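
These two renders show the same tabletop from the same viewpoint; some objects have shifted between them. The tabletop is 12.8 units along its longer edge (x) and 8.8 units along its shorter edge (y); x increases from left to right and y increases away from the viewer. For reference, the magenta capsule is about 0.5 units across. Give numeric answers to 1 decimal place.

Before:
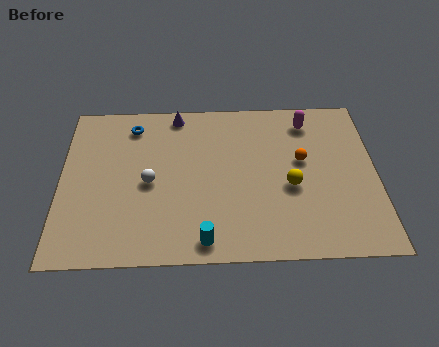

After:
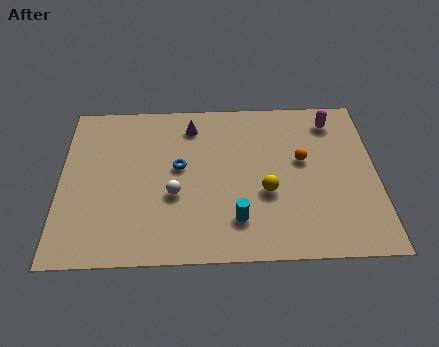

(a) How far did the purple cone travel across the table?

0.9

The purple cone was near (4.7, 7.9) before and (5.3, 7.2) after, so it travelled √(0.6² + 0.7²) ≈ 0.9 units.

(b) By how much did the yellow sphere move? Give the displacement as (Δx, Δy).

(-1.0, -0.3)

From the two frames, the yellow sphere sits at roughly (9.3, 3.7) before and (8.3, 3.4) after.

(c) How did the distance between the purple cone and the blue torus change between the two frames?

+0.5

They were about 1.9 units apart before and 2.4 after — 0.5 units further apart.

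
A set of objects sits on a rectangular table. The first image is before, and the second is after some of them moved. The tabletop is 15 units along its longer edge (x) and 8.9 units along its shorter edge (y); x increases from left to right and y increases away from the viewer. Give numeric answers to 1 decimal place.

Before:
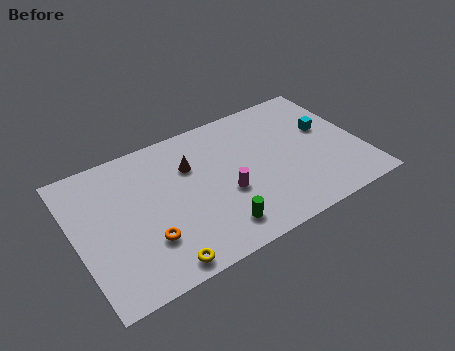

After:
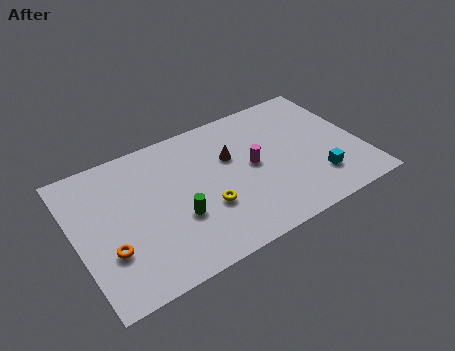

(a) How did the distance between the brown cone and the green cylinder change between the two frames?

-0.5

They were about 4.6 units apart before and 4.1 after — 0.5 units closer together.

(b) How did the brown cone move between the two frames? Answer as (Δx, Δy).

(2.1, -0.4)

From the two frames, the brown cone sits at roughly (6.2, 6.1) before and (8.3, 5.7) after.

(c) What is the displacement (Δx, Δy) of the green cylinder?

(-1.8, 1.6)

The green cylinder was at about (6.9, 1.6) and moved to about (5.1, 3.2).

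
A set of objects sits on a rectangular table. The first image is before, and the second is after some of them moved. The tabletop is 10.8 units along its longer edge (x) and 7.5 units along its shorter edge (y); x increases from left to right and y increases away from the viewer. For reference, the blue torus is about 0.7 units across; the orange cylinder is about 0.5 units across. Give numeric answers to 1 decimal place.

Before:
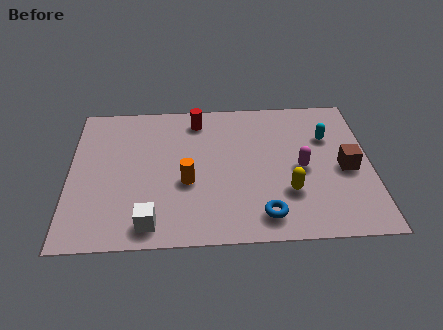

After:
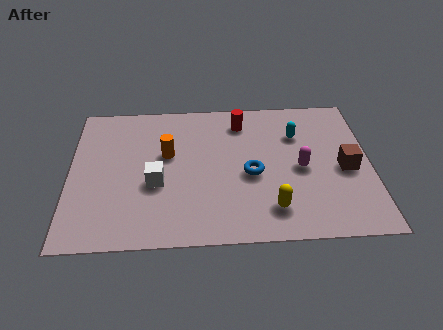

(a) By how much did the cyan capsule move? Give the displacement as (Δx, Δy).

(-1.1, 0.2)

The cyan capsule was at about (9.3, 5.1) and moved to about (8.2, 5.3).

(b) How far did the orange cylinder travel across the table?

1.7

The orange cylinder moved from about (4.2, 3.0) to (3.5, 4.5), a distance of √(0.7² + 1.5²) ≈ 1.7.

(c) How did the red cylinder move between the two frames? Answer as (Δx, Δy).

(1.6, -0.2)

The red cylinder was at about (4.6, 6.3) and moved to about (6.2, 6.1).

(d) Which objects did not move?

the magenta capsule and the brown cube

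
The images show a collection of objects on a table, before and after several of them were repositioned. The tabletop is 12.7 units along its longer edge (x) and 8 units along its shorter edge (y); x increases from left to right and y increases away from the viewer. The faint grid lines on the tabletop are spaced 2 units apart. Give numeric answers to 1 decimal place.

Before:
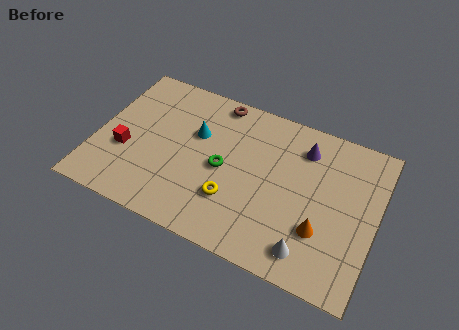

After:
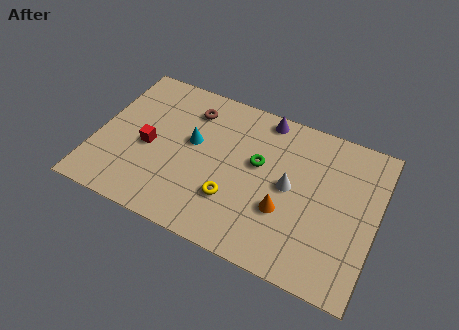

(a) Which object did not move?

the yellow torus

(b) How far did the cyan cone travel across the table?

0.5

From (4.4, 5.1) to (4.3, 4.6), the cyan cone covered √(0.1² + 0.5²) ≈ 0.5 units.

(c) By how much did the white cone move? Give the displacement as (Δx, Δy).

(-1.2, 2.8)

From the two frames, the white cone sits at roughly (10.0, 1.3) before and (8.8, 4.1) after.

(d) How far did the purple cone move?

2.1

The purple cone was near (9.2, 6.3) before and (7.3, 7.2) after, so it travelled √(1.9² + 0.9²) ≈ 2.1 units.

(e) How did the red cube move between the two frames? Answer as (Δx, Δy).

(1.0, 0.6)

The red cube started near (1.4, 3.0) and ended near (2.4, 3.6).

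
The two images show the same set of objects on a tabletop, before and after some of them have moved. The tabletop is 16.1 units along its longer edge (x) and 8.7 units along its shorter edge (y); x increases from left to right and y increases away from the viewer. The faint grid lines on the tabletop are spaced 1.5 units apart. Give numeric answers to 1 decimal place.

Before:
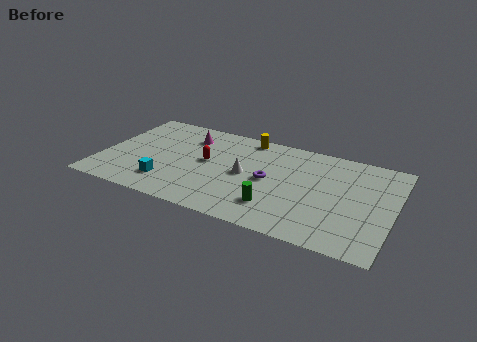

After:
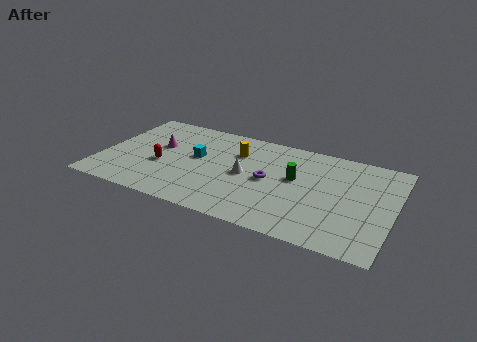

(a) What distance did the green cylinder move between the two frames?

3.0

The green cylinder was near (9.9, 2.1) before and (10.7, 5.0) after, so it travelled √(0.8² + 2.9²) ≈ 3.0 units.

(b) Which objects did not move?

the purple torus and the white cone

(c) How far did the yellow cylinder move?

1.6

The yellow cylinder moved from about (7.7, 7.8) to (7.3, 6.2), a distance of √(0.4² + 1.6²) ≈ 1.6.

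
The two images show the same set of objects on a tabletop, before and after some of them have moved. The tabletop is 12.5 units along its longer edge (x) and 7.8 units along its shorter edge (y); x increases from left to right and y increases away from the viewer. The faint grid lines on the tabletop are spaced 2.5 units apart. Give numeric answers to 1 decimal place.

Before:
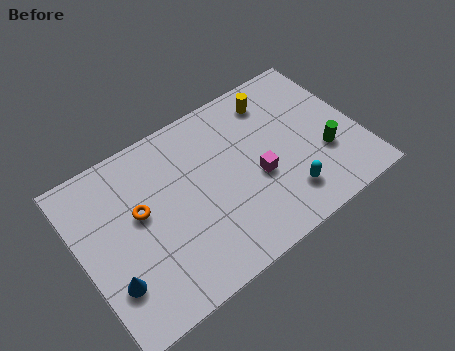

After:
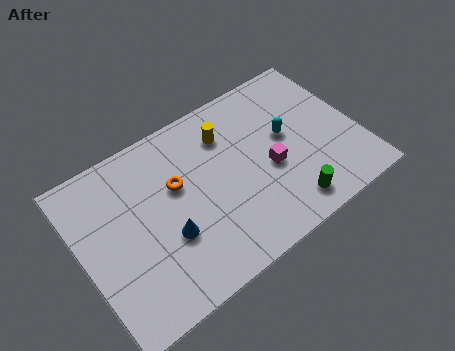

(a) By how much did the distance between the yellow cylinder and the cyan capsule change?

-1.8

They were about 4.7 units apart before and 2.9 after — 1.8 units closer together.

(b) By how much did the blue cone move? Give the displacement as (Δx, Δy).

(2.6, 0.6)

The blue cone was at about (1.0, 2.2) and moved to about (3.6, 2.8).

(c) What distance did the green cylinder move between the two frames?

2.5

The green cylinder was near (10.8, 2.7) before and (8.8, 1.2) after, so it travelled √(2.0² + 1.5²) ≈ 2.5 units.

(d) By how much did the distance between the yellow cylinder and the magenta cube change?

-0.5

The distance was about 3.5 in the first image and 3.0 in the second, so they moved 0.5 units closer together.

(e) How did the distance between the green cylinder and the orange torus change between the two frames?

-2.6

Before: roughly 8.3 units apart; after: 5.7. That's 2.6 units closer together.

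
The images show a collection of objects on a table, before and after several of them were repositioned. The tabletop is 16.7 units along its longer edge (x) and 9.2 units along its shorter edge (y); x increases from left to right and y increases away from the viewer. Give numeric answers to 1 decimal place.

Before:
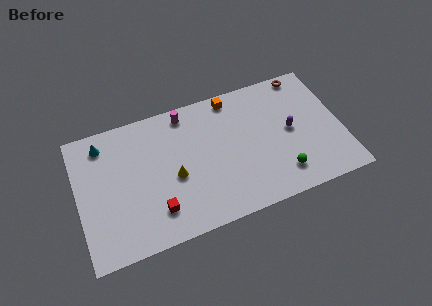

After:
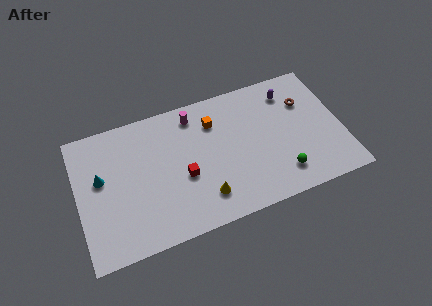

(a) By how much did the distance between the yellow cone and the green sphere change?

-2.0

Before: roughly 6.9 units apart; after: 4.9. That's 2.0 units closer together.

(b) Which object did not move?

the green sphere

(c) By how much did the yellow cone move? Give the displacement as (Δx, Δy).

(1.7, -2.0)

From the two frames, the yellow cone sits at roughly (6.0, 4.0) before and (7.7, 2.0) after.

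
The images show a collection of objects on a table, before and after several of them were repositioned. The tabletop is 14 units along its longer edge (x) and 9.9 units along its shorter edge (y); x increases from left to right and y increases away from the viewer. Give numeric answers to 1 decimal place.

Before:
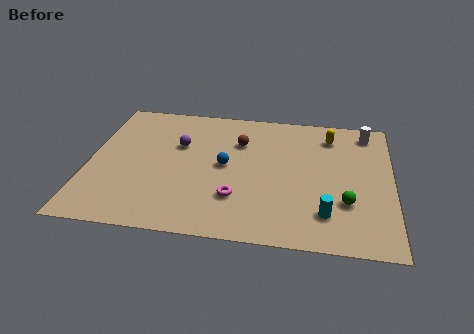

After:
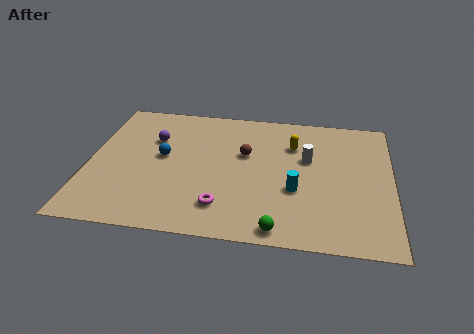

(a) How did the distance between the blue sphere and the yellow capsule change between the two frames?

+0.6

Before: roughly 5.6 units apart; after: 6.2. That's 0.6 units further apart.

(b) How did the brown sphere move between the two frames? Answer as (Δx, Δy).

(0.3, -0.9)

The brown sphere was at about (6.9, 7.0) and moved to about (7.2, 6.1).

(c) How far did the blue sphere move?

2.9

The blue sphere moved from about (6.3, 5.1) to (3.4, 5.4), a distance of √(2.9² + 0.3²) ≈ 2.9.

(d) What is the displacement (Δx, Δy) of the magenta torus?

(-0.6, -0.7)

The magenta torus was at about (6.9, 2.8) and moved to about (6.3, 2.1).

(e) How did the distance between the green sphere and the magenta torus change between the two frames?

-2.1

Before: roughly 5.0 units apart; after: 2.9. That's 2.1 units closer together.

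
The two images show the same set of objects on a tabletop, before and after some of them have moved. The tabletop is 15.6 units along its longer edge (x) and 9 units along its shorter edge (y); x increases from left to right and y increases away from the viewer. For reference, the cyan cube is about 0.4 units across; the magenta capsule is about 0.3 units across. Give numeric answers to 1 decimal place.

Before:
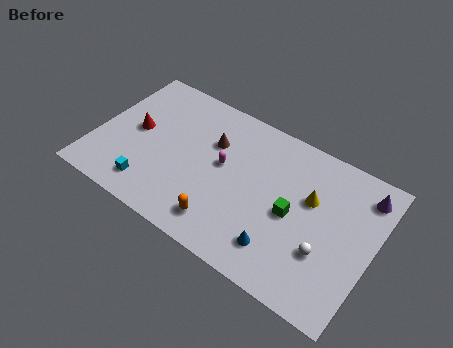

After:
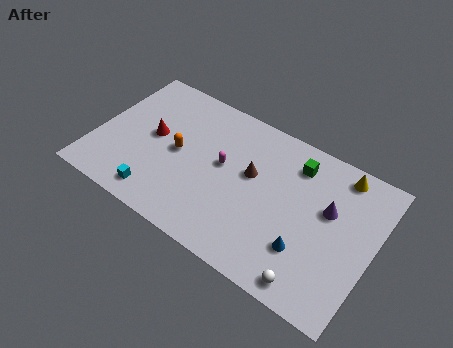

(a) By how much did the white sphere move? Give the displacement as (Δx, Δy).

(-0.4, -2.0)

The white sphere started near (13.2, 3.0) and ended near (12.8, 1.0).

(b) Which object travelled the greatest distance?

the orange capsule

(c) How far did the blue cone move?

1.5

From (10.9, 1.9) to (12.2, 2.6), the blue cone covered √(1.3² + 0.7²) ≈ 1.5 units.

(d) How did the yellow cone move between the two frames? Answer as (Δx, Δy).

(1.3, 2.3)

The yellow cone was at about (12.0, 5.6) and moved to about (13.3, 7.9).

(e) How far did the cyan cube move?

0.6

The cyan cube moved from about (3.5, 1.6) to (4.0, 1.3), a distance of √(0.5² + 0.3²) ≈ 0.6.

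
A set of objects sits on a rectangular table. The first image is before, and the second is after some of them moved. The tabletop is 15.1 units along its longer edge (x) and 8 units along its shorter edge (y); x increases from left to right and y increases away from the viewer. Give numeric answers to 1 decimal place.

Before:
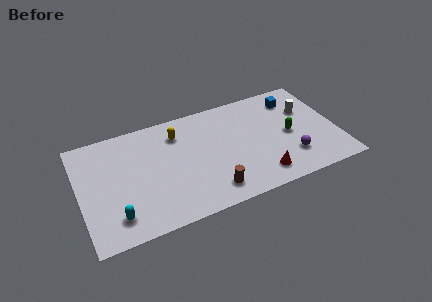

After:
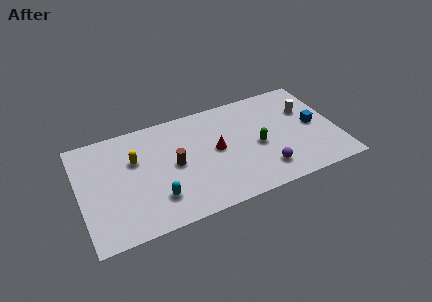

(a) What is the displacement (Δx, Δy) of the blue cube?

(0.9, -2.4)

The blue cube was at about (12.9, 6.4) and moved to about (13.8, 4.0).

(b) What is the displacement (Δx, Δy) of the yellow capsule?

(-2.6, -1.0)

The yellow capsule was at about (5.9, 6.2) and moved to about (3.3, 5.2).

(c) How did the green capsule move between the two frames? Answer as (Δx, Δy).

(-1.9, -0.2)

The green capsule was at about (12.3, 3.8) and moved to about (10.4, 3.6).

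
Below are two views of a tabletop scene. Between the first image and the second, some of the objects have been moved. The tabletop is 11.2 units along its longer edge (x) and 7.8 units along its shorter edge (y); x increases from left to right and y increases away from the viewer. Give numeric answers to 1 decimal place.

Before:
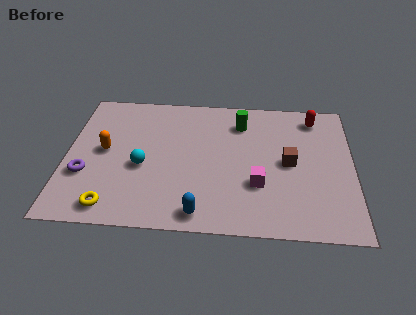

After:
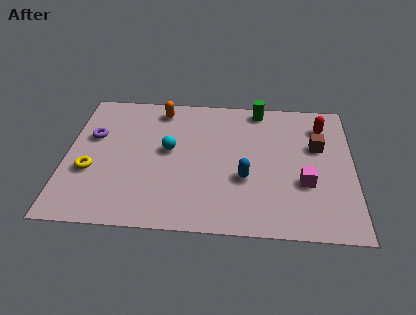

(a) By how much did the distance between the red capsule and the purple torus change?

-0.6

Before: roughly 9.7 units apart; after: 9.1. That's 0.6 units closer together.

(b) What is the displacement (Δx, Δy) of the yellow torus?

(-0.9, 1.9)

The yellow torus was at about (1.9, 1.0) and moved to about (1.0, 2.9).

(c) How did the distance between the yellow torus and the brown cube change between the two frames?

+1.6

They were about 7.4 units apart before and 9.0 after — 1.6 units further apart.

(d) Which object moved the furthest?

the orange capsule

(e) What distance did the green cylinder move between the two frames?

1.1

From (6.8, 6.1) to (7.5, 7.0), the green cylinder covered √(0.7² + 0.9²) ≈ 1.1 units.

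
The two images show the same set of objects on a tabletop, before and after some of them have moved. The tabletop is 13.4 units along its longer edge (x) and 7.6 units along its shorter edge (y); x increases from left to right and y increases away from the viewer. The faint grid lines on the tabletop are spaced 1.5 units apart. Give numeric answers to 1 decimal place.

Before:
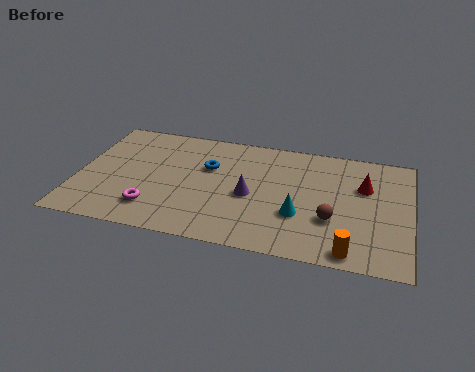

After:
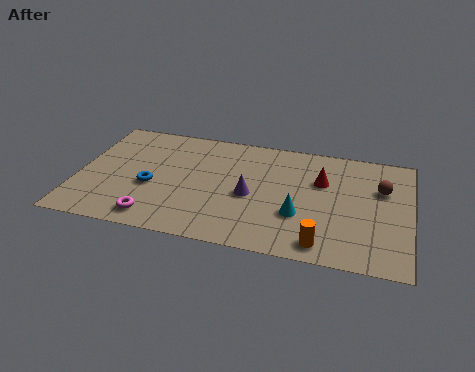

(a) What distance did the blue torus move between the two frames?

2.8

The blue torus was near (5.2, 4.9) before and (3.0, 3.1) after, so it travelled √(2.2² + 1.8²) ≈ 2.8 units.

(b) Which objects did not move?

the purple cone and the cyan cone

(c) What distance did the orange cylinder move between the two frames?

1.1

From (11.1, 0.8) to (10.0, 1.0), the orange cylinder covered √(1.1² + 0.2²) ≈ 1.1 units.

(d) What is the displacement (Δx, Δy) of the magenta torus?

(0.1, -0.6)

The magenta torus started near (3.2, 1.7) and ended near (3.3, 1.1).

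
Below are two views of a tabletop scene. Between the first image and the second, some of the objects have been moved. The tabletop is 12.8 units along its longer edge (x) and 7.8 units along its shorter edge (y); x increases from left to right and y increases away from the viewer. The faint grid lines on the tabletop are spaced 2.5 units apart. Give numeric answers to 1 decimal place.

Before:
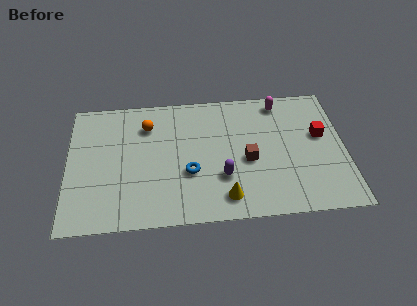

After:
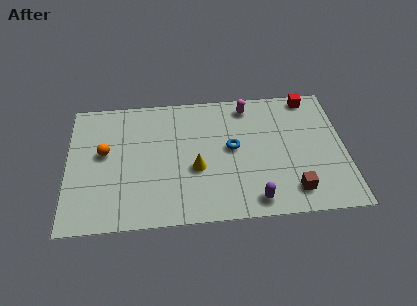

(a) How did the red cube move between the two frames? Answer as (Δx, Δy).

(-0.4, 2.4)

The red cube started near (11.7, 4.6) and ended near (11.3, 7.0).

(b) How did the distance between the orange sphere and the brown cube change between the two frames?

+3.9

They were about 5.2 units apart before and 9.1 after — 3.9 units further apart.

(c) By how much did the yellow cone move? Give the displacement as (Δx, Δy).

(-1.3, 1.8)

The yellow cone started near (7.2, 1.3) and ended near (5.9, 3.1).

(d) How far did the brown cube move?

2.8

From (8.3, 3.4) to (10.3, 1.4), the brown cube covered √(2.0² + 2.0²) ≈ 2.8 units.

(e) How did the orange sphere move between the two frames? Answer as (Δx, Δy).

(-2.0, -1.5)

The orange sphere started near (3.7, 5.9) and ended near (1.7, 4.4).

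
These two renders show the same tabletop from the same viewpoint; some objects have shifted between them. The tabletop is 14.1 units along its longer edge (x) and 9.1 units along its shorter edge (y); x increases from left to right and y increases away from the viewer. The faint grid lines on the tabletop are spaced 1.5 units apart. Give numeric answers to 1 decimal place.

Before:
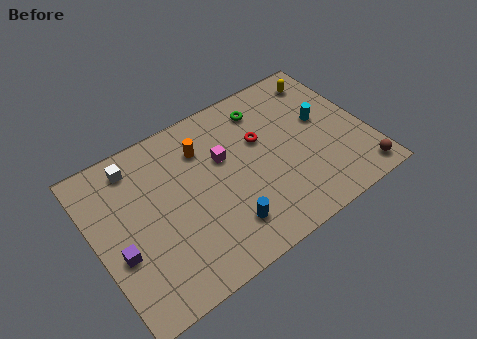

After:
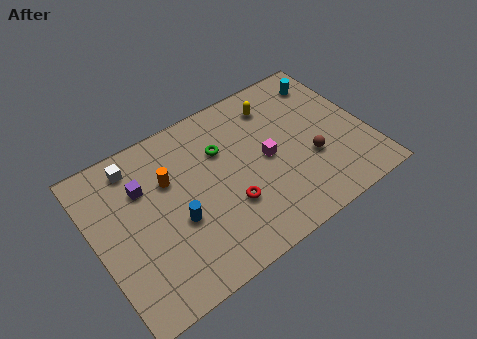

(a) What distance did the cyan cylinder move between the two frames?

2.3

The cyan cylinder was near (12.0, 5.2) before and (12.7, 7.4) after, so it travelled √(0.7² + 2.2²) ≈ 2.3 units.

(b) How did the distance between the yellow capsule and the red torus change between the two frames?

+1.2

Before: roughly 4.2 units apart; after: 5.4. That's 1.2 units further apart.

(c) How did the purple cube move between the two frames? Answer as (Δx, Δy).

(1.7, 2.8)

The purple cube was at about (1.0, 3.5) and moved to about (2.7, 6.3).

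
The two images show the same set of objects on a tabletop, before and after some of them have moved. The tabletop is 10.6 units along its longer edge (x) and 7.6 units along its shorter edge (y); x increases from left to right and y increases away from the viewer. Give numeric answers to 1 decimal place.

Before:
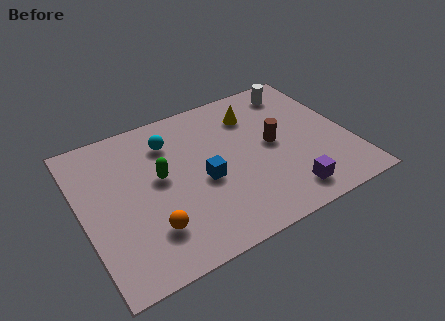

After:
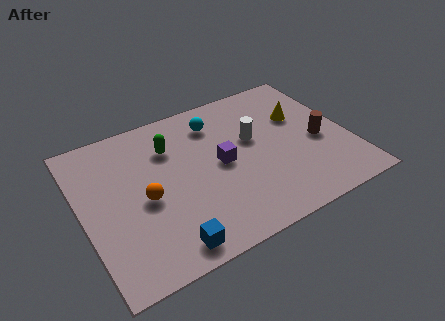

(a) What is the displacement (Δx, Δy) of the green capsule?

(0.6, 1.3)

The green capsule was at about (3.1, 4.2) and moved to about (3.7, 5.5).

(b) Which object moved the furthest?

the purple cube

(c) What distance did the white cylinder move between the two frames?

2.8

The white cylinder was near (9.0, 6.4) before and (6.9, 4.5) after, so it travelled √(2.1² + 1.9²) ≈ 2.8 units.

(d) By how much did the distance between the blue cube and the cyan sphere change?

+3.1

Before: roughly 2.7 units apart; after: 5.8. That's 3.1 units further apart.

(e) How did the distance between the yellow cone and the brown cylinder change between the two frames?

-0.3

The distance was about 2.0 in the first image and 1.7 in the second, so they moved 0.3 units closer together.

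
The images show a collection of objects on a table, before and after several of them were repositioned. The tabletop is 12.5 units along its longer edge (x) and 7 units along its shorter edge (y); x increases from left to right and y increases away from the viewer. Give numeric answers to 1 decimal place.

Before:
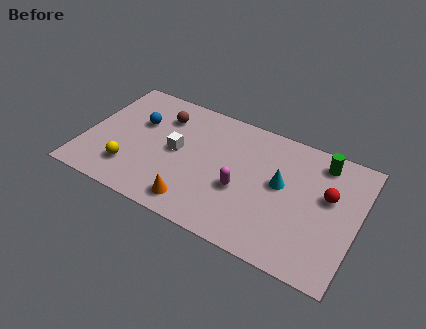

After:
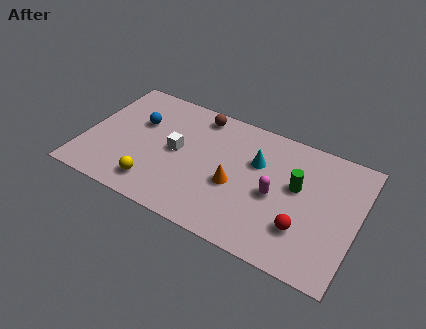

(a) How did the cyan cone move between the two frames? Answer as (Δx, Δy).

(-1.2, 0.7)

The cyan cone started near (9.0, 3.9) and ended near (7.8, 4.6).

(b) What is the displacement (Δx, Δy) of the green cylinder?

(-0.9, -1.8)

From the two frames, the green cylinder sits at roughly (10.6, 5.9) before and (9.7, 4.1) after.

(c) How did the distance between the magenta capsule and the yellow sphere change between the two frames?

+0.5

The distance was about 5.1 in the first image and 5.6 in the second, so they moved 0.5 units further apart.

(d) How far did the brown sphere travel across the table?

1.8

From (3.3, 5.3) to (4.9, 6.1), the brown sphere covered √(1.6² + 0.8²) ≈ 1.8 units.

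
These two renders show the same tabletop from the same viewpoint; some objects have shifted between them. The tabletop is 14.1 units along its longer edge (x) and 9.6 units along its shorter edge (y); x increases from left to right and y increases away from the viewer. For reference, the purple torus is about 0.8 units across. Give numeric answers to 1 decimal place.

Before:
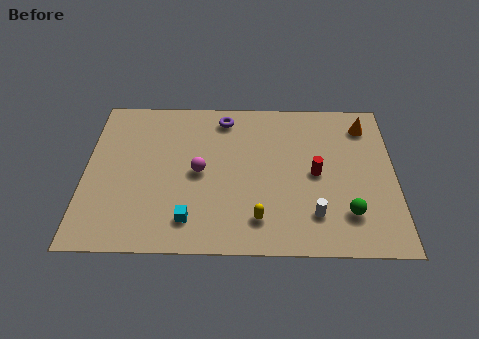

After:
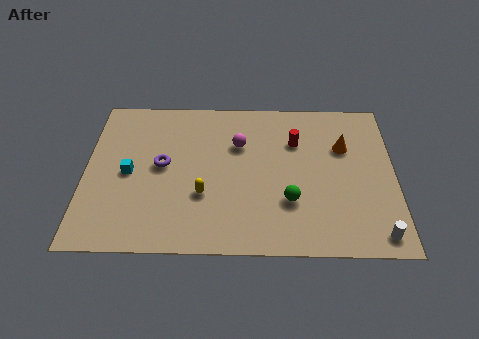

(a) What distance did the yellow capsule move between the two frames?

2.9

From (7.9, 1.9) to (5.4, 3.3), the yellow capsule covered √(2.5² + 1.4²) ≈ 2.9 units.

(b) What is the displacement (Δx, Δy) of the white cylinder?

(2.8, -1.1)

The white cylinder started near (10.4, 2.2) and ended near (13.2, 1.1).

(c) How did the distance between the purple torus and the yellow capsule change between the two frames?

-3.9

They were about 6.5 units apart before and 2.6 after — 3.9 units closer together.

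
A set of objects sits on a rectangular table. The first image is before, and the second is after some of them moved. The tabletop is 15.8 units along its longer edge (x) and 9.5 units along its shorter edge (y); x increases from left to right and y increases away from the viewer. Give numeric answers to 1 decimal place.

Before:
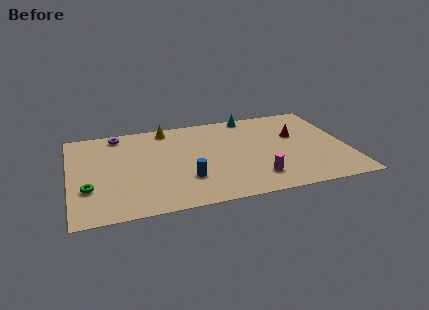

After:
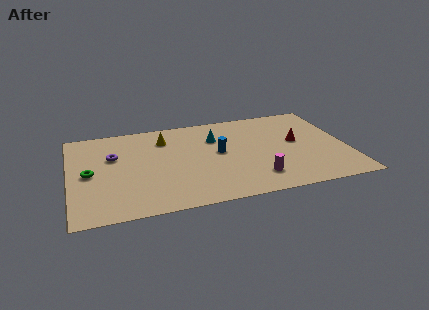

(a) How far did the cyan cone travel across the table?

3.0

The cyan cone was near (10.6, 8.7) before and (8.4, 6.7) after, so it travelled √(2.2² + 2.0²) ≈ 3.0 units.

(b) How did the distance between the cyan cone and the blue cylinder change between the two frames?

-5.6

The distance was about 7.2 in the first image and 1.6 in the second, so they moved 5.6 units closer together.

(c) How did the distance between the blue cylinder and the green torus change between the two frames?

+1.9

They were about 5.5 units apart before and 7.4 after — 1.9 units further apart.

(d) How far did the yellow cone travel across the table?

1.1

From (5.7, 8.4) to (5.5, 7.3), the yellow cone covered √(0.2² + 1.1²) ≈ 1.1 units.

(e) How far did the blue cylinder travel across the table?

3.0

From (6.5, 2.8) to (8.5, 5.1), the blue cylinder covered √(2.0² + 2.3²) ≈ 3.0 units.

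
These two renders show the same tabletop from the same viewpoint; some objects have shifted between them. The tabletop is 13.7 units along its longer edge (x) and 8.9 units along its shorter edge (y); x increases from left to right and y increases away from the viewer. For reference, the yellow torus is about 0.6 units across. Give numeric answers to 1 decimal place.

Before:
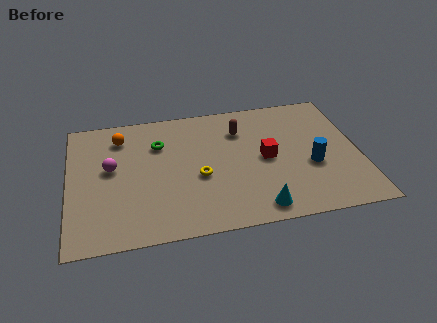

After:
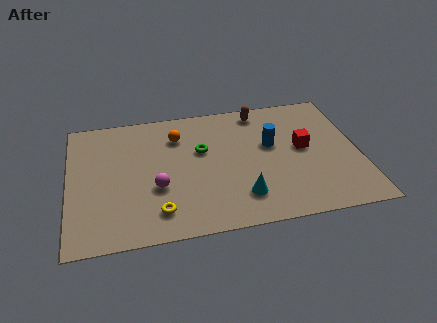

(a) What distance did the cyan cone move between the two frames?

1.1

From (8.7, 1.1) to (8.0, 2.0), the cyan cone covered √(0.7² + 0.9²) ≈ 1.1 units.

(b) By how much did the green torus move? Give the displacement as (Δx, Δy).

(2.0, -0.8)

The green torus was at about (4.3, 6.3) and moved to about (6.3, 5.5).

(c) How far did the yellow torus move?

2.8

From (6.1, 3.7) to (4.1, 1.7), the yellow torus covered √(2.0² + 2.0²) ≈ 2.8 units.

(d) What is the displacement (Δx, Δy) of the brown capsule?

(1.0, 1.2)

The brown capsule started near (8.2, 6.6) and ended near (9.2, 7.8).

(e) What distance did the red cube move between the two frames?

1.8

The red cube was near (9.3, 4.4) before and (11.1, 4.8) after, so it travelled √(1.8² + 0.4²) ≈ 1.8 units.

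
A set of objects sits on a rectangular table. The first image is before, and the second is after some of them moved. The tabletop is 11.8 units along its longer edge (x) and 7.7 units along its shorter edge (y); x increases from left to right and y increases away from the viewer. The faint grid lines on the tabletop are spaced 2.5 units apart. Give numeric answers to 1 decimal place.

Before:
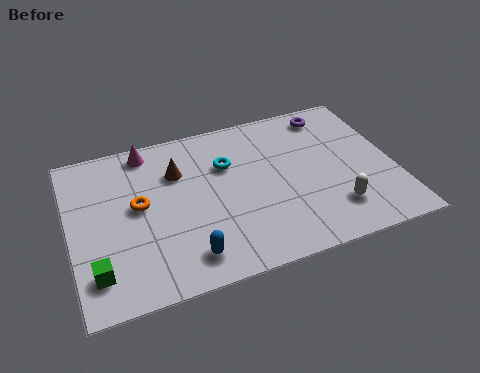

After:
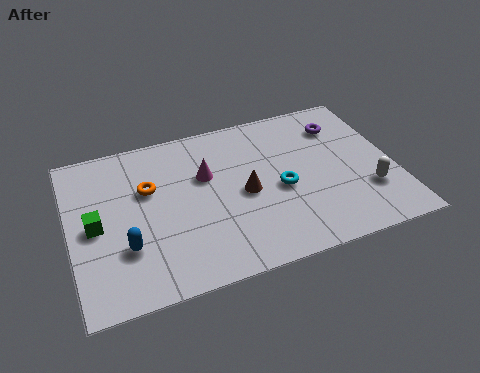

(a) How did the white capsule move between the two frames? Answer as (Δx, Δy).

(1.3, 0.5)

The white capsule was at about (9.4, 1.8) and moved to about (10.7, 2.3).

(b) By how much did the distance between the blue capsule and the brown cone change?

+0.5

Before: roughly 4.1 units apart; after: 4.6. That's 0.5 units further apart.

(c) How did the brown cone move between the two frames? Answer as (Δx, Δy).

(2.3, -1.8)

The brown cone was at about (4.0, 5.4) and moved to about (6.3, 3.6).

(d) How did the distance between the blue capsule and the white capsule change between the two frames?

+3.4

The distance was about 5.4 in the first image and 8.8 in the second, so they moved 3.4 units further apart.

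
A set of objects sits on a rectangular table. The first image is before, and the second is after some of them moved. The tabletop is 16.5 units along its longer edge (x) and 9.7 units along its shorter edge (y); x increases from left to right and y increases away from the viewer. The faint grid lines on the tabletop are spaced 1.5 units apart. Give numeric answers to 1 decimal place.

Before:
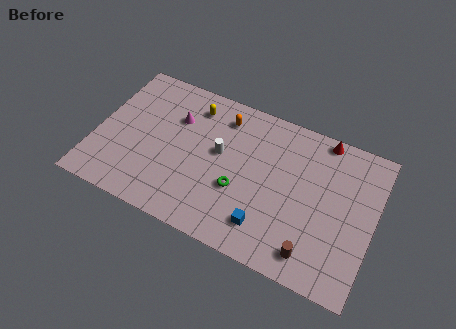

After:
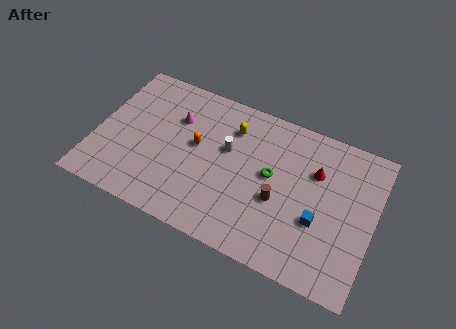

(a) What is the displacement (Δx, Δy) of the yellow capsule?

(2.4, -0.5)

The yellow capsule was at about (5.4, 7.9) and moved to about (7.8, 7.4).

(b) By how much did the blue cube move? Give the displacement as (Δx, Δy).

(2.9, 1.6)

The blue cube was at about (10.5, 2.0) and moved to about (13.4, 3.6).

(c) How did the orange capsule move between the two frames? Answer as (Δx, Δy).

(-1.3, -2.5)

The orange capsule was at about (7.2, 7.9) and moved to about (5.9, 5.4).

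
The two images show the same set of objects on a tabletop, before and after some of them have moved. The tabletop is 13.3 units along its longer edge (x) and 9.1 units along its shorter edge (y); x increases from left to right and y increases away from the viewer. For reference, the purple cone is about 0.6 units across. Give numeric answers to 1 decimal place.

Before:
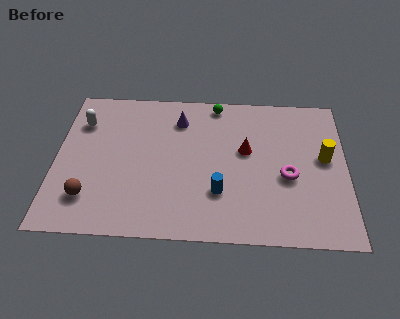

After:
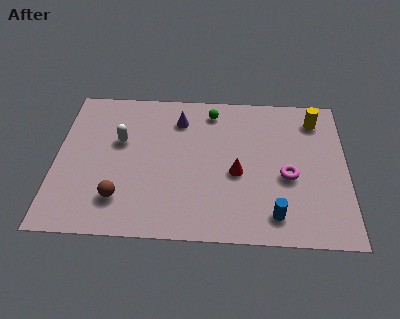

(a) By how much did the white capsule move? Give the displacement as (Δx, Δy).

(1.8, -1.1)

The white capsule was at about (1.1, 6.7) and moved to about (2.9, 5.6).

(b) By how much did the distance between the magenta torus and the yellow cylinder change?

+1.7

They were about 2.1 units apart before and 3.8 after — 1.7 units further apart.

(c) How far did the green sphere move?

0.5

The green sphere was near (7.3, 8.2) before and (7.1, 7.7) after, so it travelled √(0.2² + 0.5²) ≈ 0.5 units.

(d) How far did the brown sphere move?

1.4

The brown sphere moved from about (1.6, 2.1) to (3.0, 2.1), a distance of √(1.4² + 0.0²) ≈ 1.4.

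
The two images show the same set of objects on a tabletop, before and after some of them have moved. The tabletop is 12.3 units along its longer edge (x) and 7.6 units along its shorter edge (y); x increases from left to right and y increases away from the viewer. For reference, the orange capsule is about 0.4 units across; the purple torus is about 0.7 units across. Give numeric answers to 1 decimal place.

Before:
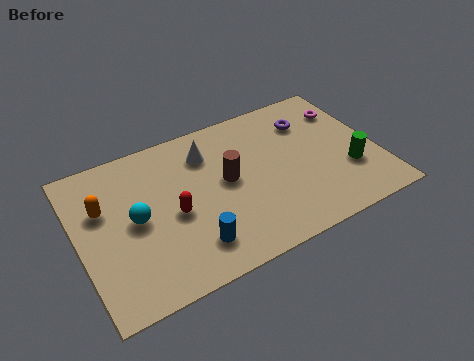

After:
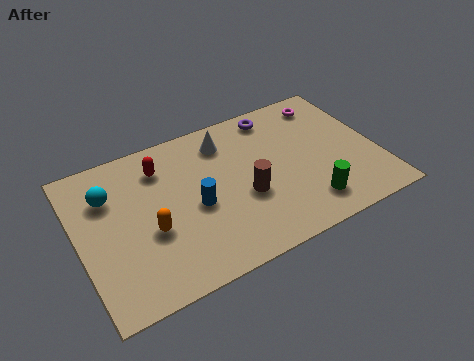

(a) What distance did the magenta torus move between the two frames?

1.0

The magenta torus was near (11.4, 5.7) before and (10.7, 6.4) after, so it travelled √(0.7² + 0.7²) ≈ 1.0 units.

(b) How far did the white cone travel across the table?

0.9

The white cone was near (5.5, 5.8) before and (6.3, 6.1) after, so it travelled √(0.8² + 0.3²) ≈ 0.9 units.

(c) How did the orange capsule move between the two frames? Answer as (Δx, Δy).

(1.7, -1.9)

From the two frames, the orange capsule sits at roughly (1.1, 4.9) before and (2.8, 3.0) after.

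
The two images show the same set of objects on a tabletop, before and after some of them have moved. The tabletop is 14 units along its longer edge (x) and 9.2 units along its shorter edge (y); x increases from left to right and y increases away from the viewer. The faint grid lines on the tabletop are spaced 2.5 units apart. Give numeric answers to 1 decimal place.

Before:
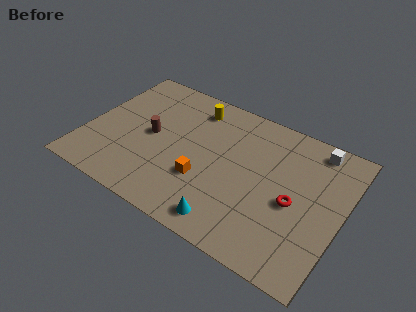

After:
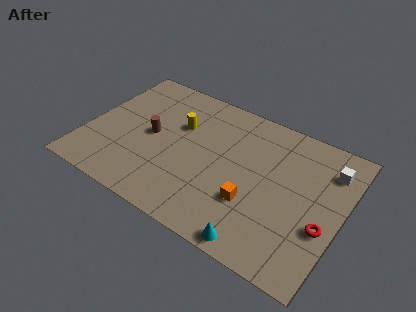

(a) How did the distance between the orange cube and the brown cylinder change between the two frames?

+2.6

They were about 3.5 units apart before and 6.1 after — 2.6 units further apart.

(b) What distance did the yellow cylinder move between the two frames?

1.7

The yellow cylinder moved from about (5.4, 7.6) to (4.8, 6.0), a distance of √(0.6² + 1.6²) ≈ 1.7.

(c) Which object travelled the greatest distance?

the orange cube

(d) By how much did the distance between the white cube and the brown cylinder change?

+0.5

They were about 9.3 units apart before and 9.8 after — 0.5 units further apart.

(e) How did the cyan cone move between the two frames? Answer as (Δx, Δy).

(1.7, -0.4)

From the two frames, the cyan cone sits at roughly (8.4, 1.2) before and (10.1, 0.8) after.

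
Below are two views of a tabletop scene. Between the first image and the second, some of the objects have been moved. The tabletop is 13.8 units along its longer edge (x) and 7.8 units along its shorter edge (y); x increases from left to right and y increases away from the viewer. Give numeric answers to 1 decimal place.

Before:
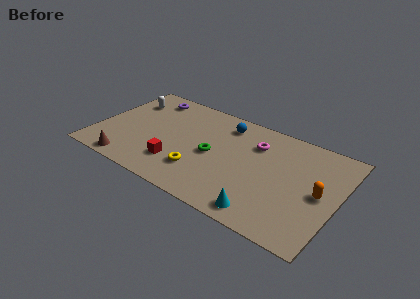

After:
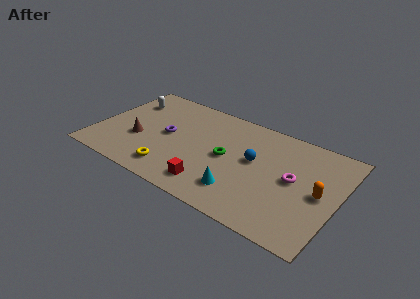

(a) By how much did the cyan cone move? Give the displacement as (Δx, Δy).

(-1.5, 0.8)

The cyan cone was at about (10.1, 1.0) and moved to about (8.6, 1.8).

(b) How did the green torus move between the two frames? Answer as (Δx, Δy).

(0.8, 0.2)

From the two frames, the green torus sits at roughly (6.7, 3.7) before and (7.5, 3.9) after.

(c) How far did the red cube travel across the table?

2.2

The red cube moved from about (4.9, 2.0) to (7.0, 1.4), a distance of √(2.1² + 0.6²) ≈ 2.2.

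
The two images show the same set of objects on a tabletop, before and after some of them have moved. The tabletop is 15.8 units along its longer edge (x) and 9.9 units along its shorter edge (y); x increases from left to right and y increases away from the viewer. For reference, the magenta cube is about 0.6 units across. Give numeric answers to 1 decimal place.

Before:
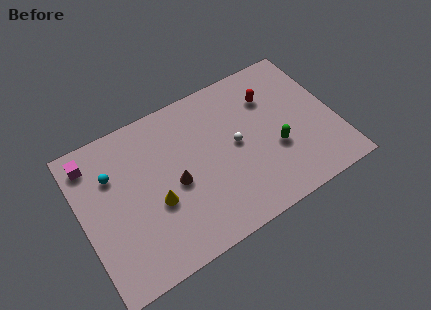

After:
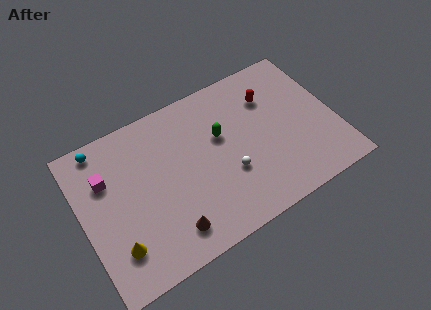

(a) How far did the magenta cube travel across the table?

1.7

The magenta cube moved from about (1.0, 8.3) to (1.7, 6.8), a distance of √(0.7² + 1.5²) ≈ 1.7.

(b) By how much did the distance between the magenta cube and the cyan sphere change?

+0.3

They were about 1.8 units apart before and 2.1 after — 0.3 units further apart.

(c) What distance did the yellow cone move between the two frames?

3.1

From (4.4, 3.9) to (1.7, 2.4), the yellow cone covered √(2.7² + 1.5²) ≈ 3.1 units.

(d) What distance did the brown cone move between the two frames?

2.8

The brown cone moved from about (5.7, 4.5) to (4.9, 1.8), a distance of √(0.8² + 2.7²) ≈ 2.8.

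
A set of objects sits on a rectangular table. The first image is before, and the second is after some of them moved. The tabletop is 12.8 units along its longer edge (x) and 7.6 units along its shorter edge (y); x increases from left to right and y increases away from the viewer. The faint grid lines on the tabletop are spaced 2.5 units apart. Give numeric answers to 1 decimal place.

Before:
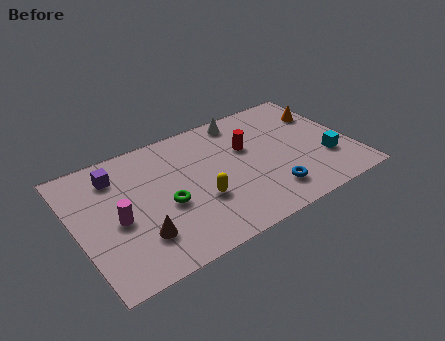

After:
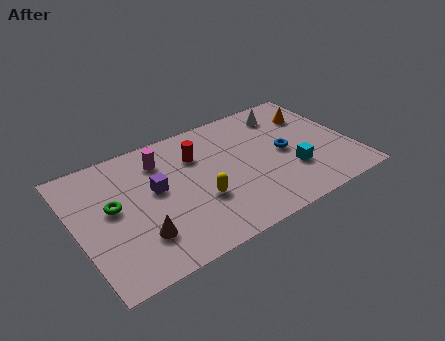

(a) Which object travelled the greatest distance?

the magenta cylinder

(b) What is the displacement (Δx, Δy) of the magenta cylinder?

(2.4, 2.5)

The magenta cylinder started near (1.8, 3.4) and ended near (4.2, 5.9).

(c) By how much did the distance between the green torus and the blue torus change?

+3.1

The distance was about 4.9 in the first image and 8.0 in the second, so they moved 3.1 units further apart.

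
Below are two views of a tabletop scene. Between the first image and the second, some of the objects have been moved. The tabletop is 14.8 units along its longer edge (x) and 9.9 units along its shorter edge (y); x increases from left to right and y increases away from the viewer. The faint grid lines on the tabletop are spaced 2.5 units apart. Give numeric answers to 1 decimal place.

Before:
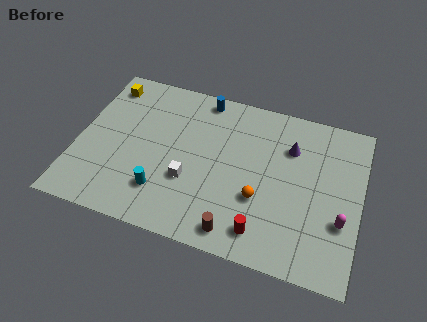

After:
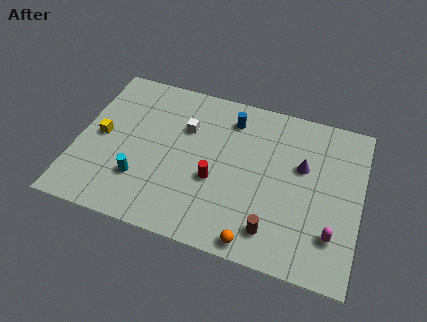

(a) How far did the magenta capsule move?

1.0

The magenta capsule was near (13.9, 3.4) before and (13.5, 2.5) after, so it travelled √(0.4² + 0.9²) ≈ 1.0 units.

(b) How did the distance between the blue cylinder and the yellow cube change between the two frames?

+2.2

They were about 5.1 units apart before and 7.3 after — 2.2 units further apart.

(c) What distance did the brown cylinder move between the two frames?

1.9

From (8.7, 1.2) to (10.5, 1.8), the brown cylinder covered √(1.8² + 0.6²) ≈ 1.9 units.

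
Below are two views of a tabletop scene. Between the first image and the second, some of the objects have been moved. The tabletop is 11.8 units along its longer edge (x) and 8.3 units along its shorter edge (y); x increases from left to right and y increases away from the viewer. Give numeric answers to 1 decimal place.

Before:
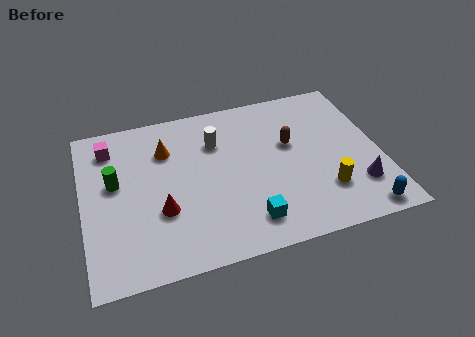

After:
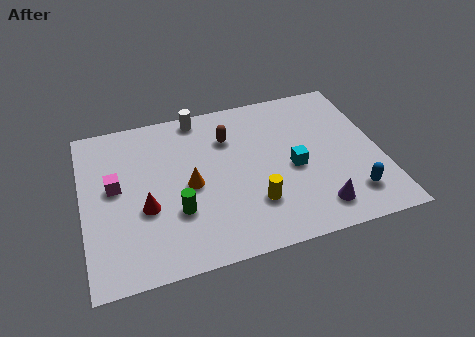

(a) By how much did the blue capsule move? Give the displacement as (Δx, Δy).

(-0.3, 0.9)

From the two frames, the blue capsule sits at roughly (10.7, 0.8) before and (10.4, 1.7) after.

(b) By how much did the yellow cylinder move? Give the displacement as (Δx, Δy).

(-2.8, 0.1)

The yellow cylinder was at about (9.4, 2.2) and moved to about (6.6, 2.3).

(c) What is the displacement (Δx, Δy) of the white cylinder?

(-0.6, 1.6)

The white cylinder started near (5.4, 5.9) and ended near (4.8, 7.5).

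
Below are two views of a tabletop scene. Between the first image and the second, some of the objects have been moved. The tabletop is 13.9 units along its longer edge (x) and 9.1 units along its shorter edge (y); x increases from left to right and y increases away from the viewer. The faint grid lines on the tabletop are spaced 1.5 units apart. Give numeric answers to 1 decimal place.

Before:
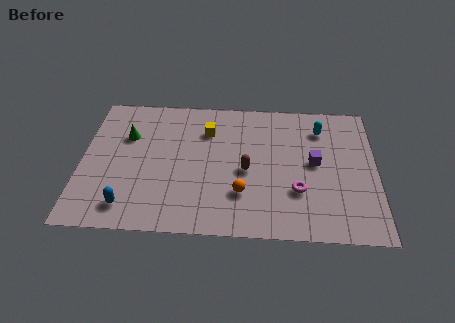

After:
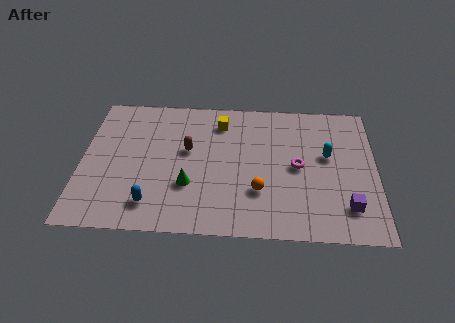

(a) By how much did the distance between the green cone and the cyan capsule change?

-2.4

The distance was about 9.3 in the first image and 6.9 in the second, so they moved 2.4 units closer together.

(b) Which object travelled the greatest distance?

the green cone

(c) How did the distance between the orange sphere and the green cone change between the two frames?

-3.2

Before: roughly 6.5 units apart; after: 3.3. That's 3.2 units closer together.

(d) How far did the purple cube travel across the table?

3.2

The purple cube was near (11.0, 4.8) before and (12.5, 2.0) after, so it travelled √(1.5² + 2.8²) ≈ 3.2 units.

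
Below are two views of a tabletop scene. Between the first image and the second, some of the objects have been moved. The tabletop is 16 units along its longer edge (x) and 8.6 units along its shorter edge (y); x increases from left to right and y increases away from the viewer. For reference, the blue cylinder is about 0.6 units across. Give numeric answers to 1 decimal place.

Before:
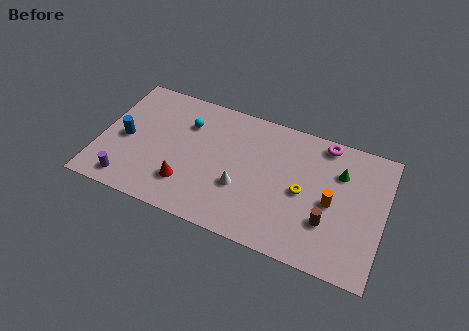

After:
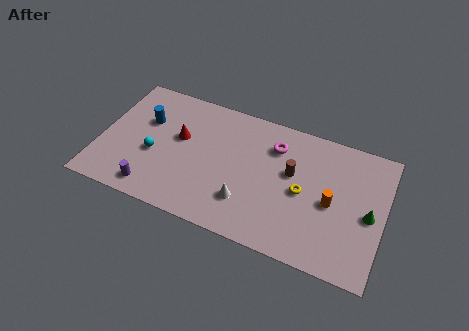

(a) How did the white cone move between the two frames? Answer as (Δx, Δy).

(0.4, -0.8)

From the two frames, the white cone sits at roughly (8.1, 3.1) before and (8.5, 2.3) after.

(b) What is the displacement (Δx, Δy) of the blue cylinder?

(1.0, 1.6)

The blue cylinder was at about (1.4, 4.0) and moved to about (2.4, 5.6).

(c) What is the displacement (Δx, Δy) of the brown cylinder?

(-2.2, 2.4)

From the two frames, the brown cylinder sits at roughly (13.0, 2.7) before and (10.8, 5.1) after.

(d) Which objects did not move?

the yellow torus and the orange cylinder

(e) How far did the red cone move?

3.0

From (5.1, 2.2) to (4.4, 5.1), the red cone covered √(0.7² + 2.9²) ≈ 3.0 units.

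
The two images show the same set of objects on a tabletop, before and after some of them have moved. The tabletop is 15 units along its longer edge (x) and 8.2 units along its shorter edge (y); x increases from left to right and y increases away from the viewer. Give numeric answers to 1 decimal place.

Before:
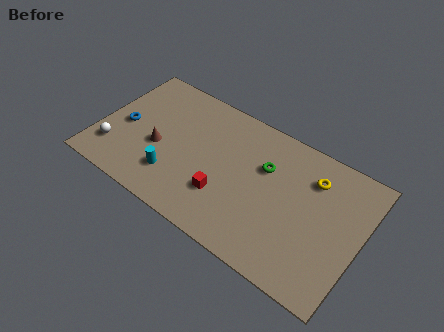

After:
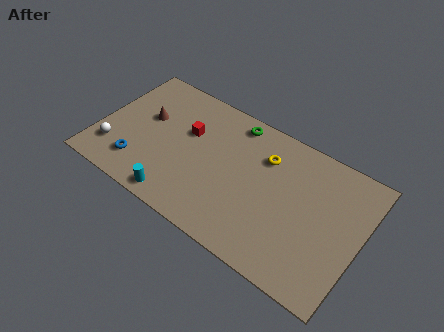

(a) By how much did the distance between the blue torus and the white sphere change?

-0.3

Before: roughly 1.8 units apart; after: 1.5. That's 0.3 units closer together.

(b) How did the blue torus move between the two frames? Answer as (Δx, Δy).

(1.2, -2.0)

From the two frames, the blue torus sits at roughly (1.4, 3.8) before and (2.6, 1.8) after.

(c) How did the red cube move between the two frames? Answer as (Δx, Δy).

(-2.6, 2.7)

The red cube was at about (7.5, 2.5) and moved to about (4.9, 5.2).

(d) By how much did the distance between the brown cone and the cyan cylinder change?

+3.1

The distance was about 1.7 in the first image and 4.8 in the second, so they moved 3.1 units further apart.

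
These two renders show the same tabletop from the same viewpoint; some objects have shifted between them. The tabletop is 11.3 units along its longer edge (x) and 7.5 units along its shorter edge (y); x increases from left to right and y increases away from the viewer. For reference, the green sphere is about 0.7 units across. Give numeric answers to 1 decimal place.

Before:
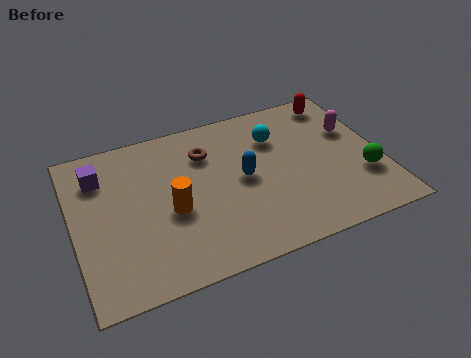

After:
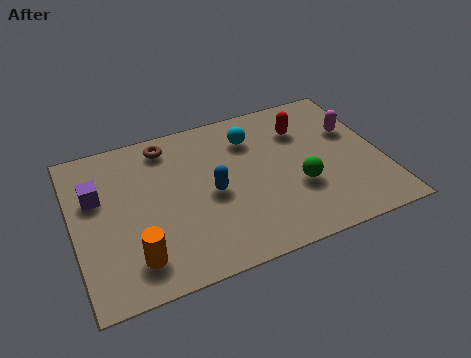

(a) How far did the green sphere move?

2.4

From (10.5, 2.4) to (8.1, 2.7), the green sphere covered √(2.4² + 0.3²) ≈ 2.4 units.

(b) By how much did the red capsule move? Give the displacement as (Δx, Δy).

(-1.5, -1.0)

The red capsule was at about (10.1, 6.5) and moved to about (8.6, 5.5).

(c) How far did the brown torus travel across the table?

1.7

From (5.0, 5.5) to (3.6, 6.4), the brown torus covered √(1.4² + 0.9²) ≈ 1.7 units.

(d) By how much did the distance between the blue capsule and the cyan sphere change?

+0.7

Before: roughly 2.1 units apart; after: 2.8. That's 0.7 units further apart.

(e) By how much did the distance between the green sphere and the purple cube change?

-2.5

They were about 10.0 units apart before and 7.5 after — 2.5 units closer together.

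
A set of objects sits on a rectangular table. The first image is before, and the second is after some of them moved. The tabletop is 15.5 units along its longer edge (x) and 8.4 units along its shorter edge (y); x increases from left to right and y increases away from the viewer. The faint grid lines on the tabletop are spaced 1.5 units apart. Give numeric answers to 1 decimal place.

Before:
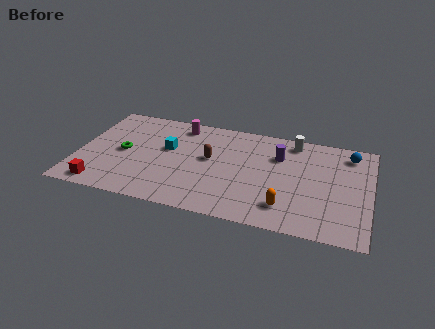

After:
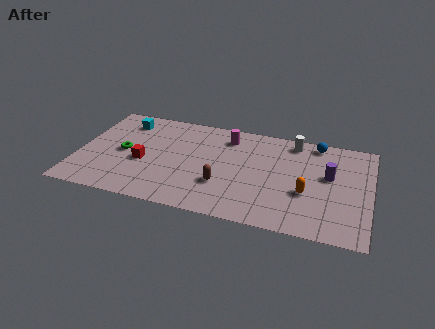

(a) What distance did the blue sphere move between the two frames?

1.9

From (14.3, 7.0) to (12.5, 7.5), the blue sphere covered √(1.8² + 0.5²) ≈ 1.9 units.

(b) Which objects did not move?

the white cylinder and the green torus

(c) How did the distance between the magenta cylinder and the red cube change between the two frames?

-1.8

Before: roughly 7.2 units apart; after: 5.4. That's 1.8 units closer together.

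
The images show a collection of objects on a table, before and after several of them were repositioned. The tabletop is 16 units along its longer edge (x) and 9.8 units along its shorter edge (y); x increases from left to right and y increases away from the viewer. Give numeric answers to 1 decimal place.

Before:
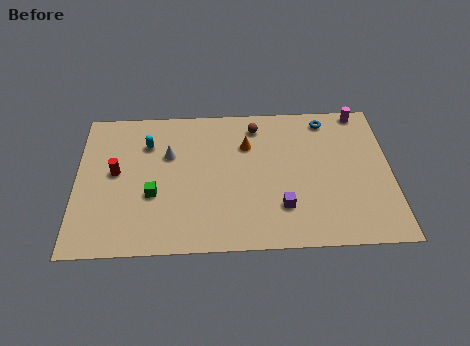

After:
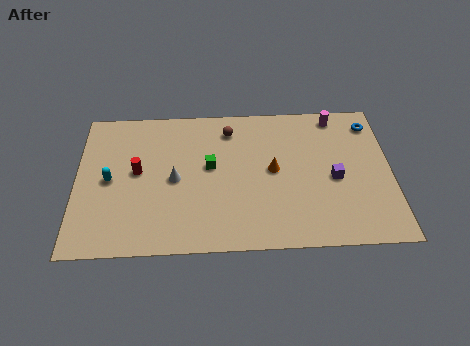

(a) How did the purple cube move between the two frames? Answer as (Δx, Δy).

(2.7, 1.8)

The purple cube started near (10.4, 2.6) and ended near (13.1, 4.4).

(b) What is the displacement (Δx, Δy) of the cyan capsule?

(-1.9, -2.4)

The cyan capsule was at about (3.6, 7.2) and moved to about (1.7, 4.8).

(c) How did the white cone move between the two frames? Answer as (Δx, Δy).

(0.3, -1.7)

The white cone was at about (4.7, 6.4) and moved to about (5.0, 4.7).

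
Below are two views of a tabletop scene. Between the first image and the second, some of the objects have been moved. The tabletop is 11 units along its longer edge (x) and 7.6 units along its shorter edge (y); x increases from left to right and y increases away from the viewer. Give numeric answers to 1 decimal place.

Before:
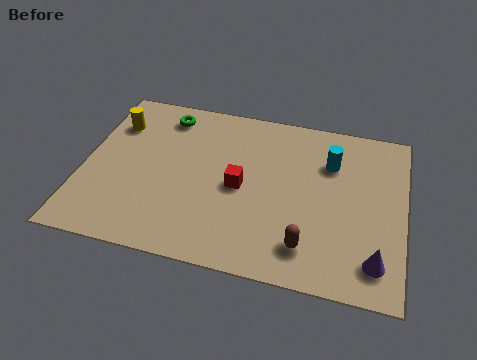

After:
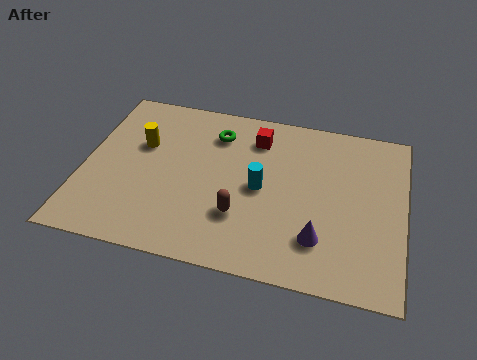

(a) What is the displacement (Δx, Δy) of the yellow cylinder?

(1.0, -0.8)

From the two frames, the yellow cylinder sits at roughly (0.9, 5.6) before and (1.9, 4.8) after.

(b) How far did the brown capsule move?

2.4

From (7.8, 1.5) to (5.5, 2.3), the brown capsule covered √(2.3² + 0.8²) ≈ 2.4 units.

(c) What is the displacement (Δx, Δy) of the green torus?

(1.8, -0.5)

The green torus was at about (2.6, 6.4) and moved to about (4.4, 5.9).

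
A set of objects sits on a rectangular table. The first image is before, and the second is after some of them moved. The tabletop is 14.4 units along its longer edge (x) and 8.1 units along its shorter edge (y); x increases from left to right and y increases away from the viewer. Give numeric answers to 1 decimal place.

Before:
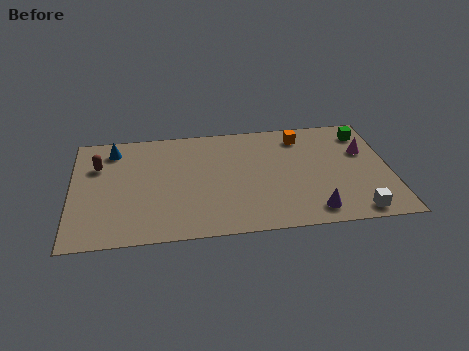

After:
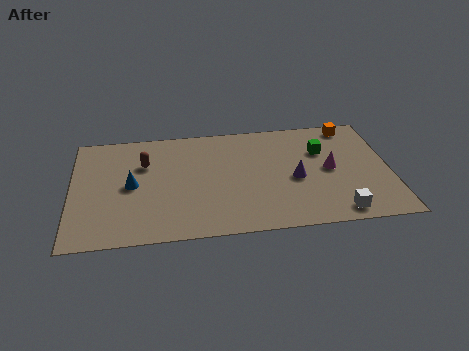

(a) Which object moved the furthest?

the blue cone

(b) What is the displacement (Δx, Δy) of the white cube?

(-0.8, 0.1)

The white cube started near (12.7, 0.9) and ended near (11.9, 1.0).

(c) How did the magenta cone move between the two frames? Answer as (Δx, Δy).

(-1.6, -1.1)

The magenta cone was at about (13.3, 5.2) and moved to about (11.7, 4.1).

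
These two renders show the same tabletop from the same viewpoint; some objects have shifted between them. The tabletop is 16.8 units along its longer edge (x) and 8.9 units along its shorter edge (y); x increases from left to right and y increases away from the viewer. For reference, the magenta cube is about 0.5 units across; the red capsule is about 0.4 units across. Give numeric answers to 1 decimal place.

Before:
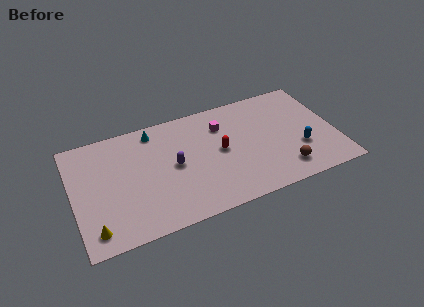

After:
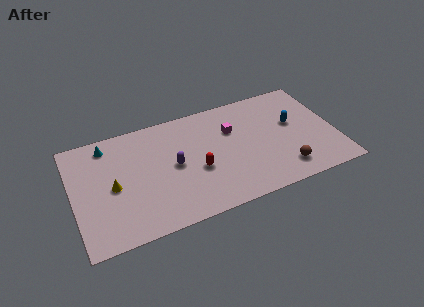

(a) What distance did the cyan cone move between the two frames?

3.0

The cyan cone moved from about (5.4, 7.7) to (2.4, 7.6), a distance of √(3.0² + 0.1²) ≈ 3.0.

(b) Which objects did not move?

the brown sphere and the purple capsule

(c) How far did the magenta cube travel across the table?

0.8

From (9.7, 6.6) to (10.3, 6.0), the magenta cube covered √(0.6² + 0.6²) ≈ 0.8 units.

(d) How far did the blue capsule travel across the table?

2.2

From (14.4, 3.0) to (14.2, 5.2), the blue capsule covered √(0.2² + 2.2²) ≈ 2.2 units.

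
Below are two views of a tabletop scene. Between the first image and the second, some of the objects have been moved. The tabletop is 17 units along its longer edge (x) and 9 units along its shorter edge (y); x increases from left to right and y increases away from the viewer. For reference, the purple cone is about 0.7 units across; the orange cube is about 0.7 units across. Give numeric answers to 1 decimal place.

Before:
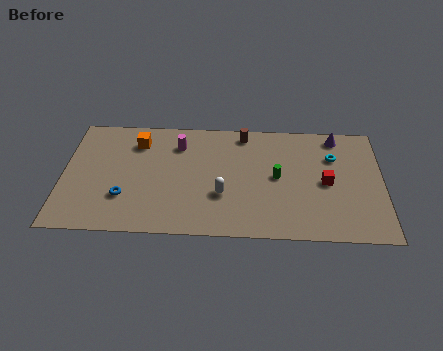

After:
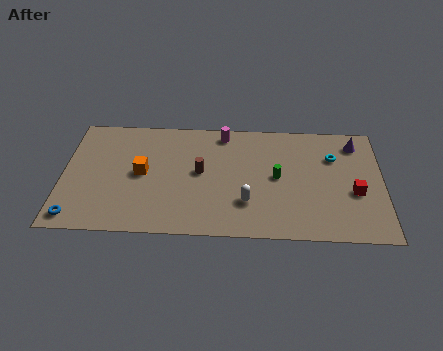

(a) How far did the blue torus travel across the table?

3.0

The blue torus moved from about (3.3, 2.7) to (0.8, 1.1), a distance of √(2.5² + 1.6²) ≈ 3.0.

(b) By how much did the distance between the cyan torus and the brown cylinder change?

+2.2

They were about 5.1 units apart before and 7.3 after — 2.2 units further apart.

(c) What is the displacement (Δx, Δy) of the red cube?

(1.5, -0.7)

The red cube started near (14.0, 4.3) and ended near (15.5, 3.6).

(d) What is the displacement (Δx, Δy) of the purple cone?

(1.0, -0.5)

The purple cone started near (14.6, 7.9) and ended near (15.6, 7.4).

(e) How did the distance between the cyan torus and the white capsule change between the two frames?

-0.8

They were about 6.7 units apart before and 5.9 after — 0.8 units closer together.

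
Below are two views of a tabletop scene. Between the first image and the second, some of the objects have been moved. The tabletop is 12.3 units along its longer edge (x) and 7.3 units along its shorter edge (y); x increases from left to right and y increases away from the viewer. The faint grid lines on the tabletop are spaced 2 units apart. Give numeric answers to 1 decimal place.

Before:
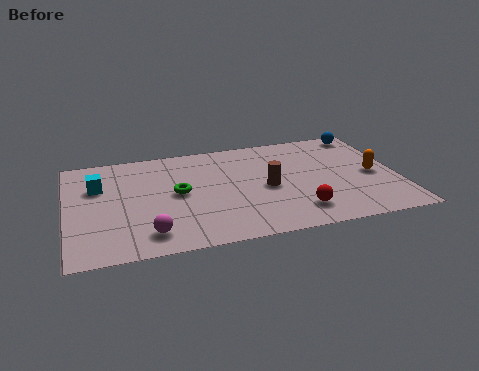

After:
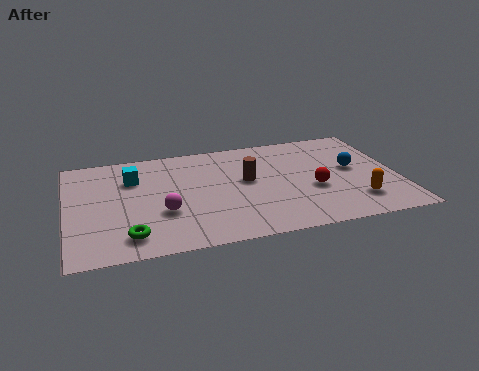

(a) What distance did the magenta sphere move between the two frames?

1.4

The magenta sphere was near (2.9, 1.3) before and (3.5, 2.6) after, so it travelled √(0.6² + 1.3²) ≈ 1.4 units.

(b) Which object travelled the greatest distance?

the green torus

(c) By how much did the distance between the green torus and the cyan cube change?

+0.8

They were about 3.1 units apart before and 3.9 after — 0.8 units further apart.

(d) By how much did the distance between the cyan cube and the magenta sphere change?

-1.2

The distance was about 4.0 in the first image and 2.8 in the second, so they moved 1.2 units closer together.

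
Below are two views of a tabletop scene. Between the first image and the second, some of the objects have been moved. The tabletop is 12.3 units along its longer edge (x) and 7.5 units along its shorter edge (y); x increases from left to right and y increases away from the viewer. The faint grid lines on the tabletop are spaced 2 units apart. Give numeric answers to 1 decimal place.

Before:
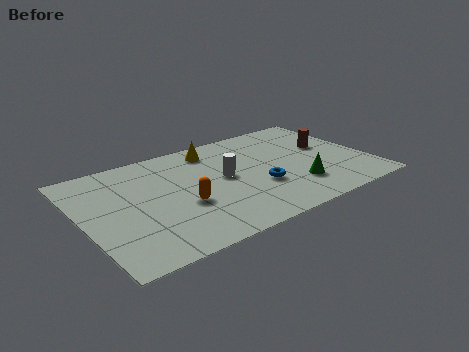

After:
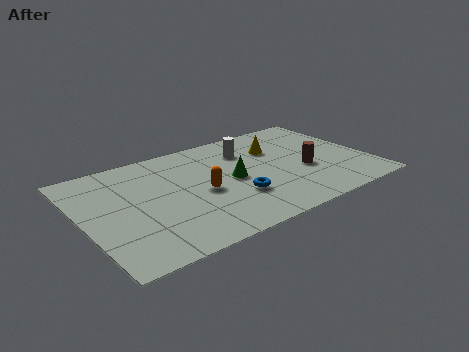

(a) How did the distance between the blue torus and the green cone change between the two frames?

-0.4

They were about 1.7 units apart before and 1.3 after — 0.4 units closer together.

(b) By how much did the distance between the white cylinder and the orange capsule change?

+1.0

Before: roughly 2.3 units apart; after: 3.3. That's 1.0 units further apart.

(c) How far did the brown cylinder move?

1.9

From (10.8, 4.4) to (9.5, 3.0), the brown cylinder covered √(1.3² + 1.4²) ≈ 1.9 units.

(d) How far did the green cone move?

3.0

The green cone moved from about (8.9, 2.0) to (6.4, 3.7), a distance of √(2.5² + 1.7²) ≈ 3.0.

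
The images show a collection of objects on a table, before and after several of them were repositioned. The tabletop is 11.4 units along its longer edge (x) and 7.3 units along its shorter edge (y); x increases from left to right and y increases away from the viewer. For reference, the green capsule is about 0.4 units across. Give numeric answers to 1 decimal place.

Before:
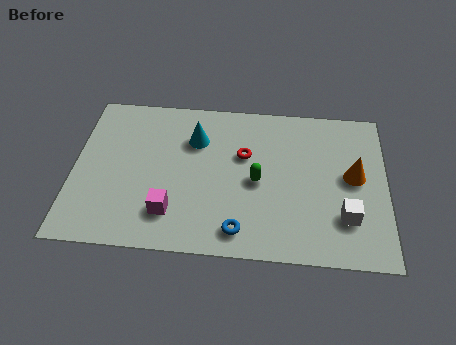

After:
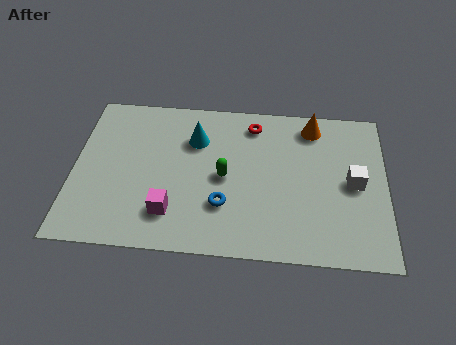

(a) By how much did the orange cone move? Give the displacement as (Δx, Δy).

(-1.5, 2.3)

The orange cone was at about (10.2, 3.9) and moved to about (8.7, 6.2).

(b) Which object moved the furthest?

the orange cone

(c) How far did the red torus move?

1.5

The red torus was near (6.2, 4.6) before and (6.5, 6.1) after, so it travelled √(0.3² + 1.5²) ≈ 1.5 units.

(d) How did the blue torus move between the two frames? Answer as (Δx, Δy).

(-0.6, 1.1)

The blue torus was at about (6.1, 1.1) and moved to about (5.5, 2.2).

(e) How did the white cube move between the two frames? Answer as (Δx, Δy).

(0.3, 1.6)

From the two frames, the white cube sits at roughly (9.9, 2.0) before and (10.2, 3.6) after.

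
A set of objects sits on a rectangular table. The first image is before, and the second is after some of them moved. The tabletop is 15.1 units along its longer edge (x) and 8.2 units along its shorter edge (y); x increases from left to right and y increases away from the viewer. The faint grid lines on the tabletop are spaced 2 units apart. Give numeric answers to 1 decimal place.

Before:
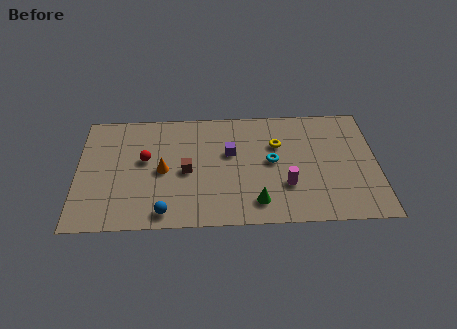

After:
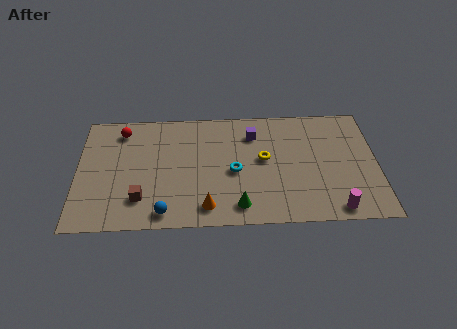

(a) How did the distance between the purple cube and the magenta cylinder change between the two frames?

+3.0

The distance was about 3.7 in the first image and 6.7 in the second, so they moved 3.0 units further apart.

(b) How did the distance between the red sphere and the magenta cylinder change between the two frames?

+4.8

The distance was about 7.4 in the first image and 12.2 in the second, so they moved 4.8 units further apart.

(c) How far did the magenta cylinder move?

2.9

The magenta cylinder moved from about (10.5, 2.6) to (12.9, 0.9), a distance of √(2.4² + 1.7²) ≈ 2.9.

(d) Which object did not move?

the blue sphere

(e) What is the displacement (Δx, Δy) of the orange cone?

(2.2, -2.6)

From the two frames, the orange cone sits at roughly (4.3, 3.9) before and (6.5, 1.3) after.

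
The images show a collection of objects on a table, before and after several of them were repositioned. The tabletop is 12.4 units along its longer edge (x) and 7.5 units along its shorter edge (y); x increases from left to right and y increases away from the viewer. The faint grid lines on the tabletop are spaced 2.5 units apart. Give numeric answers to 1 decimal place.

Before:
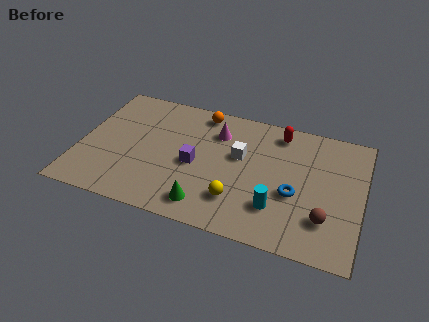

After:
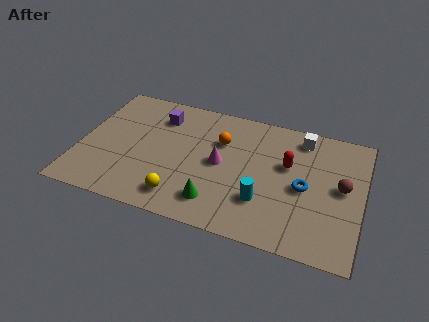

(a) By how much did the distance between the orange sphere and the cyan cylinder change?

-2.3

Before: roughly 5.9 units apart; after: 3.6. That's 2.3 units closer together.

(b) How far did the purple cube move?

3.0

The purple cube was near (5.1, 3.4) before and (3.3, 5.8) after, so it travelled √(1.8² + 2.4²) ≈ 3.0 units.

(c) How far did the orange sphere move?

1.8

The orange sphere was near (5.1, 6.6) before and (6.1, 5.1) after, so it travelled √(1.0² + 1.5²) ≈ 1.8 units.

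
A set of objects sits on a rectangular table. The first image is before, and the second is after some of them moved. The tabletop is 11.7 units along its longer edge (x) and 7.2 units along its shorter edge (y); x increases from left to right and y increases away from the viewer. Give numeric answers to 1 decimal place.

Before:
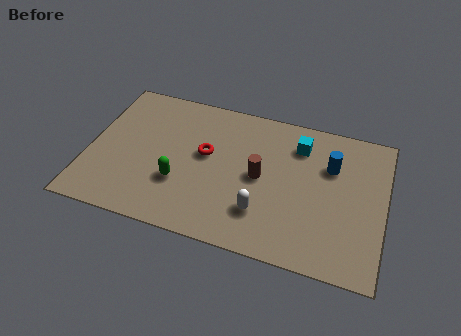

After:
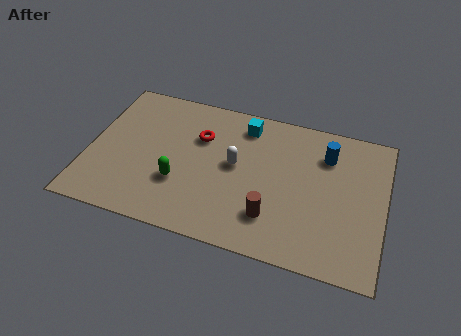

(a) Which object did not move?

the green capsule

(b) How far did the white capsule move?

2.3

The white capsule moved from about (7.0, 1.9) to (5.8, 3.9), a distance of √(1.2² + 2.0²) ≈ 2.3.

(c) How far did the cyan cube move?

2.2

The cyan cube moved from about (8.2, 5.6) to (6.0, 6.0), a distance of √(2.2² + 0.4²) ≈ 2.2.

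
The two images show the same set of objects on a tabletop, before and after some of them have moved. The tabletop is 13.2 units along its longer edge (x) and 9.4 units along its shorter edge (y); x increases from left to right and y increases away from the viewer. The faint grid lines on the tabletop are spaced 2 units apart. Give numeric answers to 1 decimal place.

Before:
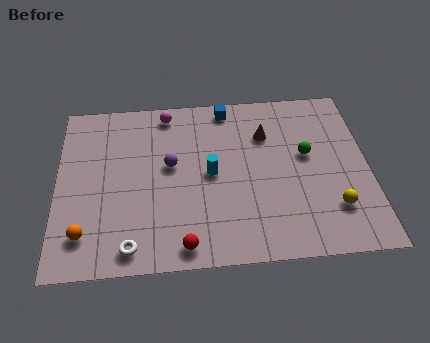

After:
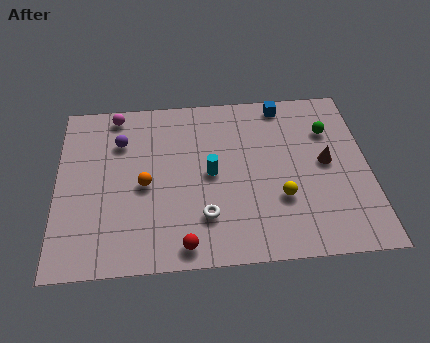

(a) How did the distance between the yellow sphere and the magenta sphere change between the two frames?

-0.4

The distance was about 9.1 in the first image and 8.7 in the second, so they moved 0.4 units closer together.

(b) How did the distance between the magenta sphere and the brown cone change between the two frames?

+5.1

The distance was about 4.5 in the first image and 9.6 in the second, so they moved 5.1 units further apart.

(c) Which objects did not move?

the cyan cylinder and the red sphere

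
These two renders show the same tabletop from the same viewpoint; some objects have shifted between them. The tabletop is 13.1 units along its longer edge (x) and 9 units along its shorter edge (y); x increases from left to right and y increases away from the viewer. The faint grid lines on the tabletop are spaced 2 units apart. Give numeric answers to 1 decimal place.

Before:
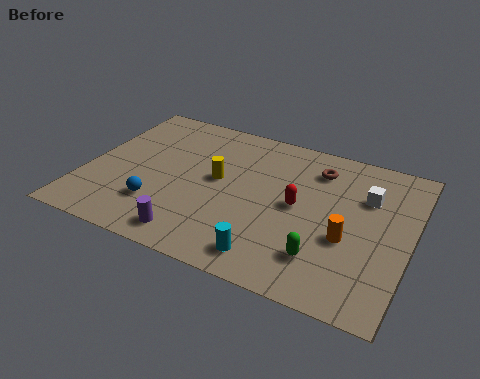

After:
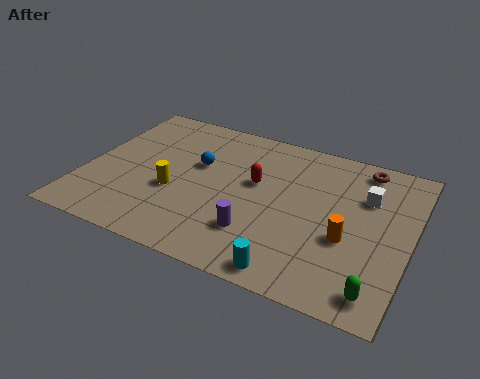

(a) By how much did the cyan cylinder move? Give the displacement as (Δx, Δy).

(0.9, -0.4)

The cyan cylinder started near (7.9, 1.3) and ended near (8.8, 0.9).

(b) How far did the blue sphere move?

3.3

The blue sphere moved from about (3.2, 2.4) to (4.4, 5.5), a distance of √(1.2² + 3.1²) ≈ 3.3.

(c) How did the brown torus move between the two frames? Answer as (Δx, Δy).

(1.8, 0.8)

The brown torus started near (9.1, 7.1) and ended near (10.9, 7.9).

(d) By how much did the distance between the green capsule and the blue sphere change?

+2.1

Before: roughly 6.7 units apart; after: 8.8. That's 2.1 units further apart.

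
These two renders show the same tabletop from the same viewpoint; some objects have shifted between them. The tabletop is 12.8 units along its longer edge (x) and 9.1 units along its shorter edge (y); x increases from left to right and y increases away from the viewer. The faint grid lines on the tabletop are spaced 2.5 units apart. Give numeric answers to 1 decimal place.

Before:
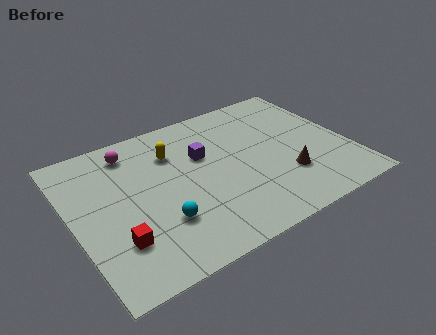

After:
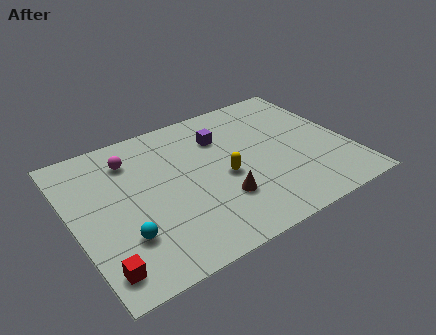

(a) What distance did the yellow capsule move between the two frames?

3.3

From (4.9, 6.6) to (6.9, 4.0), the yellow capsule covered √(2.0² + 2.6²) ≈ 3.3 units.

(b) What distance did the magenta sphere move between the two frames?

0.5

The magenta sphere moved from about (3.1, 7.6) to (3.0, 7.1), a distance of √(0.1² + 0.5²) ≈ 0.5.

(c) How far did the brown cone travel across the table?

3.1

The brown cone was near (9.6, 2.7) before and (6.5, 2.7) after, so it travelled √(3.1² + 0.0²) ≈ 3.1 units.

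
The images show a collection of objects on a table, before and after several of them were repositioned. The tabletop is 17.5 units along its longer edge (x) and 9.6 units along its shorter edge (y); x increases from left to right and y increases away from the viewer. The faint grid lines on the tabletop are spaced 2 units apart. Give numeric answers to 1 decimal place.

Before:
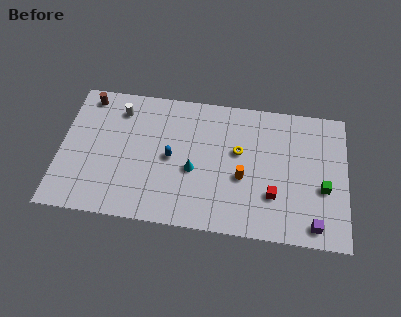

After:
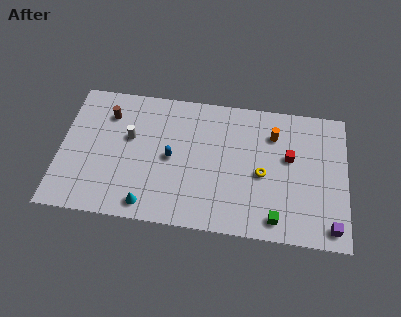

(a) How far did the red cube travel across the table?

2.9

The red cube moved from about (13.1, 2.9) to (14.0, 5.7), a distance of √(0.9² + 2.8²) ≈ 2.9.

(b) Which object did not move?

the blue capsule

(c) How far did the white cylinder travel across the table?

2.0

The white cylinder was near (3.5, 7.7) before and (4.2, 5.8) after, so it travelled √(0.7² + 1.9²) ≈ 2.0 units.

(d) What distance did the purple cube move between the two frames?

1.0

The purple cube moved from about (15.6, 1.2) to (16.6, 1.2), a distance of √(1.0² + 0.0²) ≈ 1.0.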